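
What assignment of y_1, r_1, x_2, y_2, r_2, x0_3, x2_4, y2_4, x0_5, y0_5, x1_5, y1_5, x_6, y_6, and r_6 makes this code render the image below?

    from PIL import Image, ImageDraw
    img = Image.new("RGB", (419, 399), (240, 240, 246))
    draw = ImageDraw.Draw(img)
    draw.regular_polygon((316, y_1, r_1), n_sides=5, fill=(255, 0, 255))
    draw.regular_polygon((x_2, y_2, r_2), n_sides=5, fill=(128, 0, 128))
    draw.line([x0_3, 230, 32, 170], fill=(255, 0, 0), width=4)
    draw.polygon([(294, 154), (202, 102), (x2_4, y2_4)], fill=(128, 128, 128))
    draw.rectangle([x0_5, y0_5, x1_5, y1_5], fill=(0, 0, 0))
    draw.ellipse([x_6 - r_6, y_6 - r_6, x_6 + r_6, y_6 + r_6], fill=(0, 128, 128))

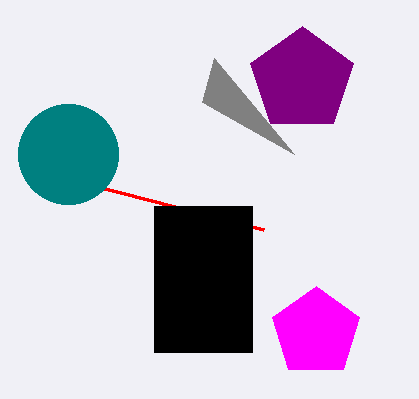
y_1 = 332; r_1 = 46; x_2 = 302; y_2 = 80; r_2 = 54; x0_3 = 264; x2_4 = 214; y2_4 = 58; x0_5 = 154; y0_5 = 206; x1_5 = 252; y1_5 = 352; x_6 = 68; y_6 = 154; r_6 = 50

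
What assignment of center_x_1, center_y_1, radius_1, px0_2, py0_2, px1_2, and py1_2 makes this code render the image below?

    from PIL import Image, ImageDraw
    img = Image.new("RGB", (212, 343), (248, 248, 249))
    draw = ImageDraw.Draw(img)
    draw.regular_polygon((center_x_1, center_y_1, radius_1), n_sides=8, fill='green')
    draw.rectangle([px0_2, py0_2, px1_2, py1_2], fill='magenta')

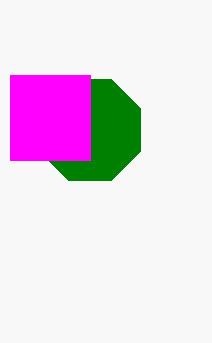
center_x_1 = 90; center_y_1 = 130; radius_1 = 55; px0_2 = 10; py0_2 = 75; px1_2 = 90; py1_2 = 160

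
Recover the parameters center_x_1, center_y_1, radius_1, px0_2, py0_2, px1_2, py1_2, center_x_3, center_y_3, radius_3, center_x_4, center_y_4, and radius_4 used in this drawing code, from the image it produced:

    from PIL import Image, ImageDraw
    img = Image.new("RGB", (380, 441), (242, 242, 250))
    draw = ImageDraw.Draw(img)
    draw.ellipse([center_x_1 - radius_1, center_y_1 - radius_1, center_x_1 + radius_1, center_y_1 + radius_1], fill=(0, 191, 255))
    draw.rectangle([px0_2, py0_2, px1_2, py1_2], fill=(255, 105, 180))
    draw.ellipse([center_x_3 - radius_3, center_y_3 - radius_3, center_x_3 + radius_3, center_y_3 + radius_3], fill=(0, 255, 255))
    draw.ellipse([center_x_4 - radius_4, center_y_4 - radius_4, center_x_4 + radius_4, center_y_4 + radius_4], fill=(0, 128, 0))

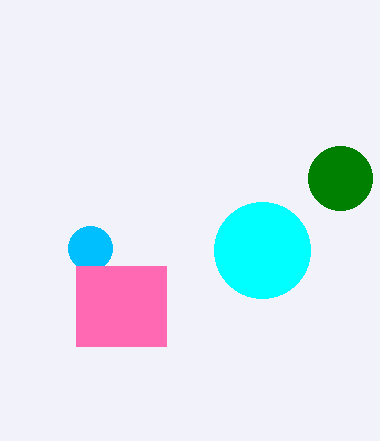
center_x_1 = 90; center_y_1 = 248; radius_1 = 22; px0_2 = 76; py0_2 = 266; px1_2 = 166; py1_2 = 346; center_x_3 = 262; center_y_3 = 250; radius_3 = 48; center_x_4 = 340; center_y_4 = 178; radius_4 = 32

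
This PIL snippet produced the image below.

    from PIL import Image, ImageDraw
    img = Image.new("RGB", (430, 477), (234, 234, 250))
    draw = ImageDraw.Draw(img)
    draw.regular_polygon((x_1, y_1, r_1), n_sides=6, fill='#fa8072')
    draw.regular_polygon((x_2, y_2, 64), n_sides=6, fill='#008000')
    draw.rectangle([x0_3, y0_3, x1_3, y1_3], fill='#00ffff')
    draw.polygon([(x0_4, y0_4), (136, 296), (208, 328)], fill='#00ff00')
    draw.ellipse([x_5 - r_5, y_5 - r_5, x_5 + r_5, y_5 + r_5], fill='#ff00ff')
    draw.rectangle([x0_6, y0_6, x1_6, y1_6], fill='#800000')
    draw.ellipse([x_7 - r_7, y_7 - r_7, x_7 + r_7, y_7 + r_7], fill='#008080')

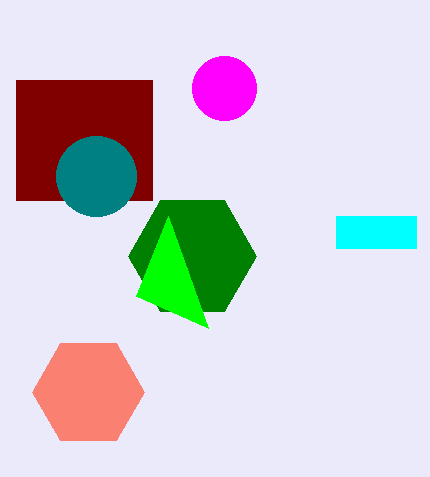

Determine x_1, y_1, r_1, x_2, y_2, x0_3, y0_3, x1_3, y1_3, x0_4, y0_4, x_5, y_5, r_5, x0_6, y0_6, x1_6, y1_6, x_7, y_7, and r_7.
x_1 = 88, y_1 = 392, r_1 = 56, x_2 = 192, y_2 = 256, x0_3 = 336, y0_3 = 216, x1_3 = 416, y1_3 = 248, x0_4 = 168, y0_4 = 216, x_5 = 224, y_5 = 88, r_5 = 32, x0_6 = 16, y0_6 = 80, x1_6 = 152, y1_6 = 200, x_7 = 96, y_7 = 176, r_7 = 40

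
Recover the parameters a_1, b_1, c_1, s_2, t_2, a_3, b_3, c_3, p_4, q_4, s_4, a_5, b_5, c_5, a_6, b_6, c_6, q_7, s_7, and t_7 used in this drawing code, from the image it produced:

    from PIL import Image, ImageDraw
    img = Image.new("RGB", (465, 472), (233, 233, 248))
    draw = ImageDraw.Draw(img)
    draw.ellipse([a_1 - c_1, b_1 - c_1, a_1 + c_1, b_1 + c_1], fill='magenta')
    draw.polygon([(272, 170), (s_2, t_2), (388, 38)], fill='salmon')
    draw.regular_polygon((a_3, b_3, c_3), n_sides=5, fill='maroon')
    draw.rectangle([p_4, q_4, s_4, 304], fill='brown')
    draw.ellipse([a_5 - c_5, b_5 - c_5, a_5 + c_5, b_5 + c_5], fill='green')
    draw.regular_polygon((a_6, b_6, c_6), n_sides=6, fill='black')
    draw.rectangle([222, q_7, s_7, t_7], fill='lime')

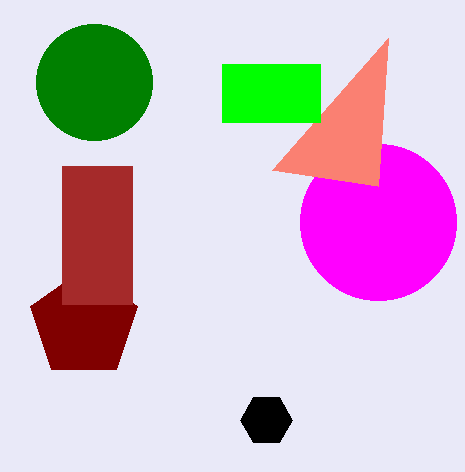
a_1 = 378
b_1 = 222
c_1 = 78
s_2 = 378
t_2 = 186
a_3 = 84
b_3 = 324
c_3 = 56
p_4 = 62
q_4 = 166
s_4 = 132
a_5 = 94
b_5 = 82
c_5 = 58
a_6 = 266
b_6 = 420
c_6 = 26
q_7 = 64
s_7 = 320
t_7 = 122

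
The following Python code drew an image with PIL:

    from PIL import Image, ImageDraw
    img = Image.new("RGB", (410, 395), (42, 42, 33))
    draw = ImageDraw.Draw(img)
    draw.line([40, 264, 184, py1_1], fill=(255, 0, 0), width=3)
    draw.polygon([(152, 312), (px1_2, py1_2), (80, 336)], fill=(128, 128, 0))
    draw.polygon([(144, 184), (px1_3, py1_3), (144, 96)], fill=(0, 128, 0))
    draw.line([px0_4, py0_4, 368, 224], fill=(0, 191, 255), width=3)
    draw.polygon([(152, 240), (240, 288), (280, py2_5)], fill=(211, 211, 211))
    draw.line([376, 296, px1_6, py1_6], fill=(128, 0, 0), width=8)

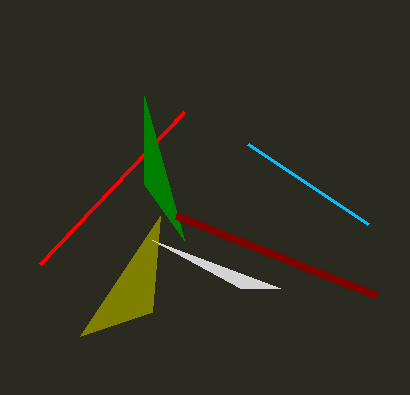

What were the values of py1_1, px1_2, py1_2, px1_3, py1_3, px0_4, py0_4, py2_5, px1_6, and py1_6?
py1_1 = 112, px1_2 = 160, py1_2 = 216, px1_3 = 184, py1_3 = 240, px0_4 = 248, py0_4 = 144, py2_5 = 288, px1_6 = 176, py1_6 = 216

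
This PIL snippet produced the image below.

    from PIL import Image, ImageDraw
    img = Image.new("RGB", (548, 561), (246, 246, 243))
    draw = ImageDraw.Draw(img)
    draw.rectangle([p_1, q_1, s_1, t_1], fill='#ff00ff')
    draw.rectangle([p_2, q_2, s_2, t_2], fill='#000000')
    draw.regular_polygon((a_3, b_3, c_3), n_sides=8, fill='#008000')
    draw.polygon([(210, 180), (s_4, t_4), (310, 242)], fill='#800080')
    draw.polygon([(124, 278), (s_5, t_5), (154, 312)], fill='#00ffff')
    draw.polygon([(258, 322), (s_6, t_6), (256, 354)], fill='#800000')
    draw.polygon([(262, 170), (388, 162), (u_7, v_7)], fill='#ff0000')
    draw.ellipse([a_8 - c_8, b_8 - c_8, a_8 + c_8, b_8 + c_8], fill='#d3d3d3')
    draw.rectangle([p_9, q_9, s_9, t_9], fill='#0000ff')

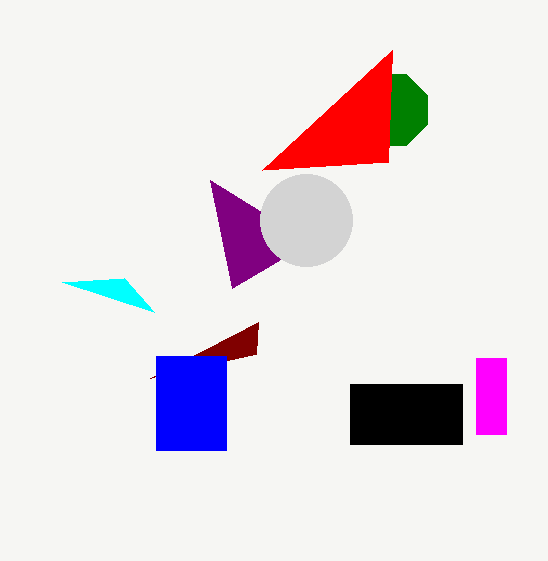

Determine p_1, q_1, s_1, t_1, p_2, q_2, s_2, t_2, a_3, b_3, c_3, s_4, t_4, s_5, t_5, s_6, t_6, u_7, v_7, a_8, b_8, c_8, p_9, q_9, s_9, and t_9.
p_1 = 476, q_1 = 358, s_1 = 506, t_1 = 434, p_2 = 350, q_2 = 384, s_2 = 462, t_2 = 444, a_3 = 392, b_3 = 110, c_3 = 38, s_4 = 232, t_4 = 288, s_5 = 62, t_5 = 282, s_6 = 150, t_6 = 378, u_7 = 392, v_7 = 50, a_8 = 306, b_8 = 220, c_8 = 46, p_9 = 156, q_9 = 356, s_9 = 226, t_9 = 450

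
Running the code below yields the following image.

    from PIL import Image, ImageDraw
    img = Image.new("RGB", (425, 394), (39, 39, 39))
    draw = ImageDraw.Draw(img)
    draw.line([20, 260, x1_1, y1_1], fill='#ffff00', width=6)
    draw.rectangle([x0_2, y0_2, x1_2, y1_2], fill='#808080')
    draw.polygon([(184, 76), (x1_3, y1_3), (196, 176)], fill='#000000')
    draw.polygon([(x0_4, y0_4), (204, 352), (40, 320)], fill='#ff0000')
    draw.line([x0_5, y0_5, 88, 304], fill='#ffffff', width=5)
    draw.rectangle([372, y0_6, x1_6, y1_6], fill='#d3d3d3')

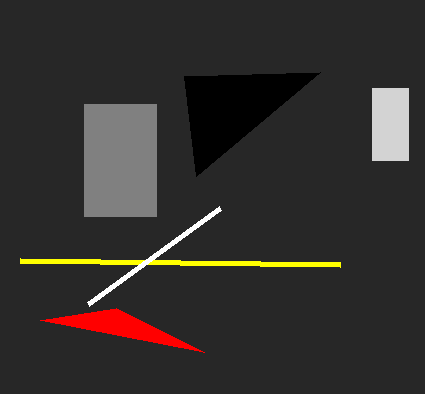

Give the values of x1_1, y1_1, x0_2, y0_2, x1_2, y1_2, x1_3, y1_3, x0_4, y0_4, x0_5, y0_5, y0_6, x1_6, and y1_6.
x1_1 = 340, y1_1 = 264, x0_2 = 84, y0_2 = 104, x1_2 = 156, y1_2 = 216, x1_3 = 320, y1_3 = 72, x0_4 = 116, y0_4 = 308, x0_5 = 220, y0_5 = 208, y0_6 = 88, x1_6 = 408, y1_6 = 160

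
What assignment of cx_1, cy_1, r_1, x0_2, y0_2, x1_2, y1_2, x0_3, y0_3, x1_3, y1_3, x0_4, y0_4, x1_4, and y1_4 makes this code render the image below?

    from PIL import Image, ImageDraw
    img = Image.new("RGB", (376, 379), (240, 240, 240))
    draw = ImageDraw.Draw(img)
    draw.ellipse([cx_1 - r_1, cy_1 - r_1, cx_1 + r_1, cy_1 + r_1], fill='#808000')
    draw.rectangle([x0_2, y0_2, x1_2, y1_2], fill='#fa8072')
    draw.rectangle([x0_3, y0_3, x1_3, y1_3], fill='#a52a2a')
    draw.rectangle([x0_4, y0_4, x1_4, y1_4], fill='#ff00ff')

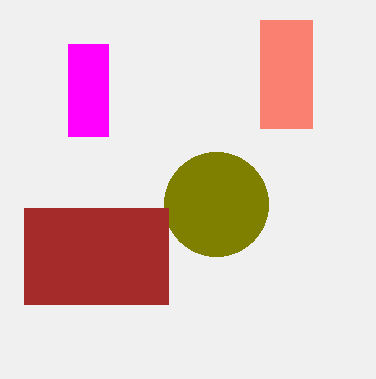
cx_1 = 216; cy_1 = 204; r_1 = 52; x0_2 = 260; y0_2 = 20; x1_2 = 312; y1_2 = 128; x0_3 = 24; y0_3 = 208; x1_3 = 168; y1_3 = 304; x0_4 = 68; y0_4 = 44; x1_4 = 108; y1_4 = 136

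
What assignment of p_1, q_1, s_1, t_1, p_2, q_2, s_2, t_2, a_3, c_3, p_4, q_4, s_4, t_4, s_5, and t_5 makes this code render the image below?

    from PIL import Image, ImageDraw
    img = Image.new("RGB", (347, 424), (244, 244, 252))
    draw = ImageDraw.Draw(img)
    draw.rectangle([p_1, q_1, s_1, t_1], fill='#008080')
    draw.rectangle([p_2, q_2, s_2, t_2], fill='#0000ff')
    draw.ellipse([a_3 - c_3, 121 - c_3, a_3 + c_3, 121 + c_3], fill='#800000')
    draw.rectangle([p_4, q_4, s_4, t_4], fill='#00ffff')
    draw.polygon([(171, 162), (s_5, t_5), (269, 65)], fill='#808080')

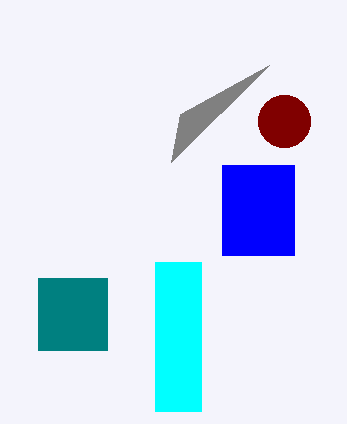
p_1 = 38
q_1 = 278
s_1 = 107
t_1 = 350
p_2 = 222
q_2 = 165
s_2 = 294
t_2 = 255
a_3 = 284
c_3 = 26
p_4 = 155
q_4 = 262
s_4 = 201
t_4 = 411
s_5 = 180
t_5 = 114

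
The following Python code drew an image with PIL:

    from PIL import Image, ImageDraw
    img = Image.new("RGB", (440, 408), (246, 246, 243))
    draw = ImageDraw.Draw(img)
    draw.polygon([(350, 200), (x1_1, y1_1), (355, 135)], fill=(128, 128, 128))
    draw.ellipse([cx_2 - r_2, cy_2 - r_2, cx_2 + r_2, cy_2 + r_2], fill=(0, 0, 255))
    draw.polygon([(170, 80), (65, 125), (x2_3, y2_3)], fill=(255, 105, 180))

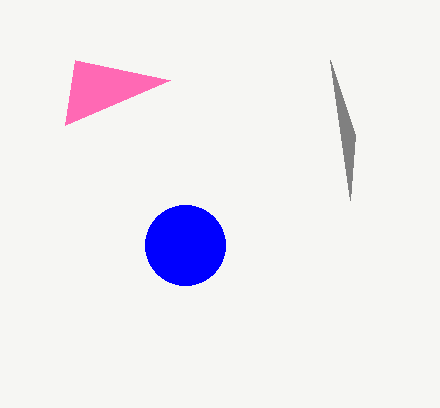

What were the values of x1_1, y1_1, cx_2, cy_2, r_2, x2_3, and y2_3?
x1_1 = 330
y1_1 = 60
cx_2 = 185
cy_2 = 245
r_2 = 40
x2_3 = 75
y2_3 = 60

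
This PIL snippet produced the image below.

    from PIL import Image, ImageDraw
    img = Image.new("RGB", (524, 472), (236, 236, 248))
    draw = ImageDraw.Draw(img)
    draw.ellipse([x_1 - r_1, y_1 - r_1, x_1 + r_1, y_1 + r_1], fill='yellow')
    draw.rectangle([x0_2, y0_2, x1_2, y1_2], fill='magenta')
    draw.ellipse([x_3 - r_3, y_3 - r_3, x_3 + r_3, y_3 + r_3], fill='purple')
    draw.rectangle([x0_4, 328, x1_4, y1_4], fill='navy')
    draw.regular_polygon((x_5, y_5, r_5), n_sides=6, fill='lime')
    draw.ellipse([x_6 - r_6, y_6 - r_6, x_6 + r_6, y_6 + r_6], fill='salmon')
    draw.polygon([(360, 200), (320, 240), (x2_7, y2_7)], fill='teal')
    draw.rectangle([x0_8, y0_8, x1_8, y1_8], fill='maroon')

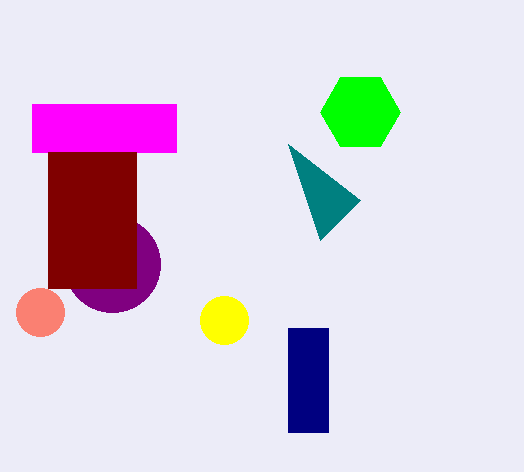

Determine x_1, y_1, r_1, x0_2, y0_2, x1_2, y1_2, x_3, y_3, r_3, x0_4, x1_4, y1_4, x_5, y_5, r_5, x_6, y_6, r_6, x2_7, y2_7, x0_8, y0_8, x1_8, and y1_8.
x_1 = 224; y_1 = 320; r_1 = 24; x0_2 = 32; y0_2 = 104; x1_2 = 176; y1_2 = 152; x_3 = 112; y_3 = 264; r_3 = 48; x0_4 = 288; x1_4 = 328; y1_4 = 432; x_5 = 360; y_5 = 112; r_5 = 40; x_6 = 40; y_6 = 312; r_6 = 24; x2_7 = 288; y2_7 = 144; x0_8 = 48; y0_8 = 152; x1_8 = 136; y1_8 = 288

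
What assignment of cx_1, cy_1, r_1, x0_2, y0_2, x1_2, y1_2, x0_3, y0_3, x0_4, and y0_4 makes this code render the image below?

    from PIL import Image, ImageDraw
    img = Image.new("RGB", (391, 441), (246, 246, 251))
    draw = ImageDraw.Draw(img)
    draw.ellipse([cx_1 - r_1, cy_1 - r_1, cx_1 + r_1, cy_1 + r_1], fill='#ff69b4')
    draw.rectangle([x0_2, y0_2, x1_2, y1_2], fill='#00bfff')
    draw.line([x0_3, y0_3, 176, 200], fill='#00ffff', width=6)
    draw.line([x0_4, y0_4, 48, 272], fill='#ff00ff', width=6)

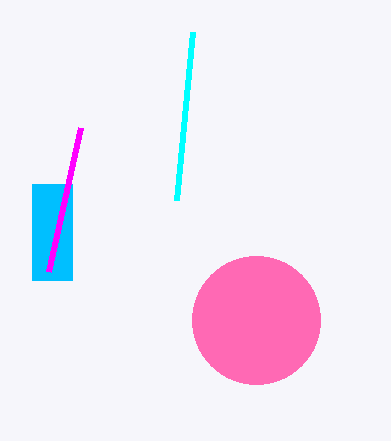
cx_1 = 256
cy_1 = 320
r_1 = 64
x0_2 = 32
y0_2 = 184
x1_2 = 72
y1_2 = 280
x0_3 = 192
y0_3 = 32
x0_4 = 80
y0_4 = 128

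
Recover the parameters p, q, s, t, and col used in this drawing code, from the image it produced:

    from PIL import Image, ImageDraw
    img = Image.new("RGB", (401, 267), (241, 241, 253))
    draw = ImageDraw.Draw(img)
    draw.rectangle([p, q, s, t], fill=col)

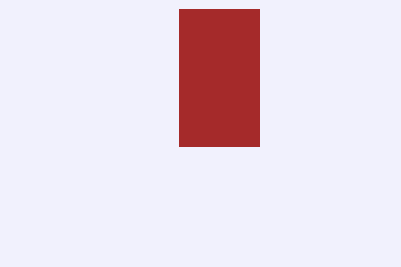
p = 179; q = 9; s = 259; t = 146; col = 'brown'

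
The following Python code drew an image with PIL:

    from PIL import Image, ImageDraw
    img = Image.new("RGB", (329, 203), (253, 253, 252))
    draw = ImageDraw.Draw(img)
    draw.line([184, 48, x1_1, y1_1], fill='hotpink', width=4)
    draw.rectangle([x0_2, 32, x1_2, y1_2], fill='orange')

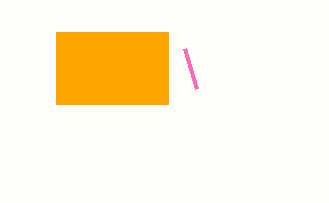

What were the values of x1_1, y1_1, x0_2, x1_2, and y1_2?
x1_1 = 196; y1_1 = 88; x0_2 = 56; x1_2 = 168; y1_2 = 104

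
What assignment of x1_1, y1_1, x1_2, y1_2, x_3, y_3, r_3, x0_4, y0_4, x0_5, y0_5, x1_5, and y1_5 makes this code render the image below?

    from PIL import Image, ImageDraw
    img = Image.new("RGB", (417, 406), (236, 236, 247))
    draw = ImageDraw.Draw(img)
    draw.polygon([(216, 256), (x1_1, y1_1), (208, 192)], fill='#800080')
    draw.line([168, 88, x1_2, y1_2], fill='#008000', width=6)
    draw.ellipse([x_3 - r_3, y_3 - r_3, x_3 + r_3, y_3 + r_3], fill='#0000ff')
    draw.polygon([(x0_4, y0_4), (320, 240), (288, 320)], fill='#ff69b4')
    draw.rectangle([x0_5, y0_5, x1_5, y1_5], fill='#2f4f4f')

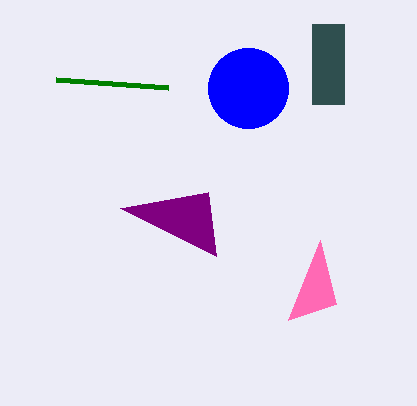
x1_1 = 120
y1_1 = 208
x1_2 = 56
y1_2 = 80
x_3 = 248
y_3 = 88
r_3 = 40
x0_4 = 336
y0_4 = 304
x0_5 = 312
y0_5 = 24
x1_5 = 344
y1_5 = 104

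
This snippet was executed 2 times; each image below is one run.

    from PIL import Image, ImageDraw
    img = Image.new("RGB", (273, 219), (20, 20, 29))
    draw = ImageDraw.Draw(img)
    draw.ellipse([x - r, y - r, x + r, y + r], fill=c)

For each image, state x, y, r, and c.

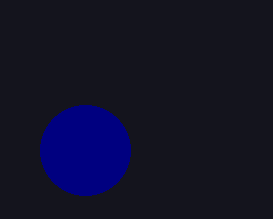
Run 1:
x = 85, y = 150, r = 45, c = 'navy'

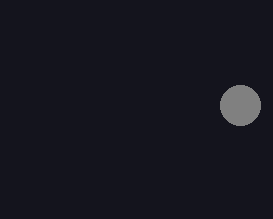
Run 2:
x = 240, y = 105, r = 20, c = 'gray'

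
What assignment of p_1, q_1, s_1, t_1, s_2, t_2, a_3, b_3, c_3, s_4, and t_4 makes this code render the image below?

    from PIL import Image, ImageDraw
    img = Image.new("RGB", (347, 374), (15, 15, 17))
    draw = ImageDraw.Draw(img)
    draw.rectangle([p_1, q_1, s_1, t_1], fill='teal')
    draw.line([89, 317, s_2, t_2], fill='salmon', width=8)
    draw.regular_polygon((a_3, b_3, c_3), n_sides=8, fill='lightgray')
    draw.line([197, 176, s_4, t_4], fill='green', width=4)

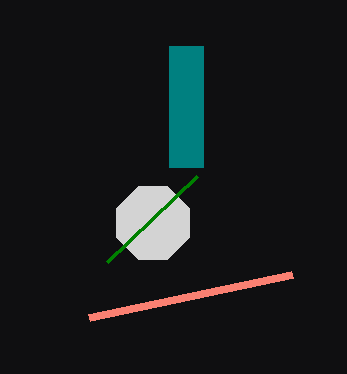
p_1 = 169, q_1 = 46, s_1 = 203, t_1 = 167, s_2 = 292, t_2 = 274, a_3 = 153, b_3 = 223, c_3 = 39, s_4 = 107, t_4 = 262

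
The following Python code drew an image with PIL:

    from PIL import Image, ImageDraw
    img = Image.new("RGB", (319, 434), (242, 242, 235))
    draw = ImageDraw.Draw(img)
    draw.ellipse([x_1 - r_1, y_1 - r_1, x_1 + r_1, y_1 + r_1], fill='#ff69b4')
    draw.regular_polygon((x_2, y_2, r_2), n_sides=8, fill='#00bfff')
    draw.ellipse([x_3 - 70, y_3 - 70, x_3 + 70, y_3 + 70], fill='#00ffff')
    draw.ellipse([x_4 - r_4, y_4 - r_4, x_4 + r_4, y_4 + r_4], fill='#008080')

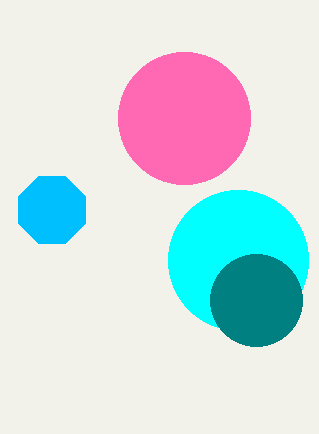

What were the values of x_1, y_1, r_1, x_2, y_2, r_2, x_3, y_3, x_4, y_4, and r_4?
x_1 = 184; y_1 = 118; r_1 = 66; x_2 = 52; y_2 = 210; r_2 = 36; x_3 = 238; y_3 = 260; x_4 = 256; y_4 = 300; r_4 = 46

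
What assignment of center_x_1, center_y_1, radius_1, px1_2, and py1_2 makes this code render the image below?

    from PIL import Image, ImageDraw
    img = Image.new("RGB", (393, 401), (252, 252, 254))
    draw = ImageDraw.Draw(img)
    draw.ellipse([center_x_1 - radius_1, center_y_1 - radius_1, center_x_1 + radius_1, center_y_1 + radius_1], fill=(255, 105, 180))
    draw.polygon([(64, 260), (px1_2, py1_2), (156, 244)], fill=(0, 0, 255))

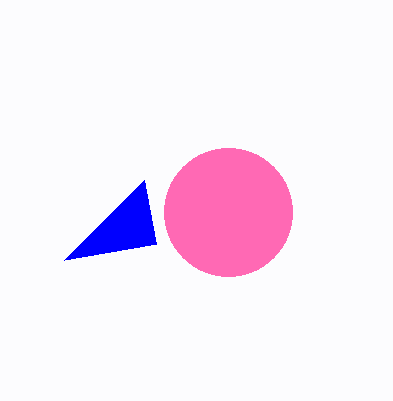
center_x_1 = 228, center_y_1 = 212, radius_1 = 64, px1_2 = 144, py1_2 = 180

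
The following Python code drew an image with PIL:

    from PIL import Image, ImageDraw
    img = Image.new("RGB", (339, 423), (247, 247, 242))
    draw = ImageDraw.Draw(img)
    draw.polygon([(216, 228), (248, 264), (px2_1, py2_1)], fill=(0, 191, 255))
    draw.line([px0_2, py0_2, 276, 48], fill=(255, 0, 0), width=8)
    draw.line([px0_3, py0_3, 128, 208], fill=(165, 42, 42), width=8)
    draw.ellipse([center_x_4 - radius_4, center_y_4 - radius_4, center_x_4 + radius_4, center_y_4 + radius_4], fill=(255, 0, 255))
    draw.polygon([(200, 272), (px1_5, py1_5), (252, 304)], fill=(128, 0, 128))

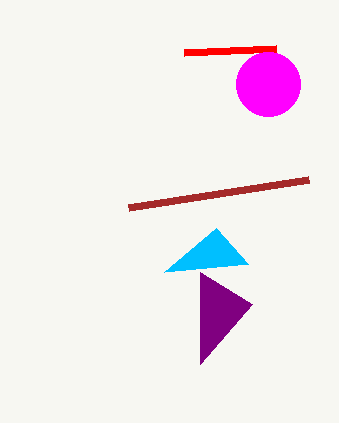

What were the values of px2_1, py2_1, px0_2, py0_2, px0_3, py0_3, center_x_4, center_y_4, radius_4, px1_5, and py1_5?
px2_1 = 164, py2_1 = 272, px0_2 = 184, py0_2 = 52, px0_3 = 308, py0_3 = 180, center_x_4 = 268, center_y_4 = 84, radius_4 = 32, px1_5 = 200, py1_5 = 364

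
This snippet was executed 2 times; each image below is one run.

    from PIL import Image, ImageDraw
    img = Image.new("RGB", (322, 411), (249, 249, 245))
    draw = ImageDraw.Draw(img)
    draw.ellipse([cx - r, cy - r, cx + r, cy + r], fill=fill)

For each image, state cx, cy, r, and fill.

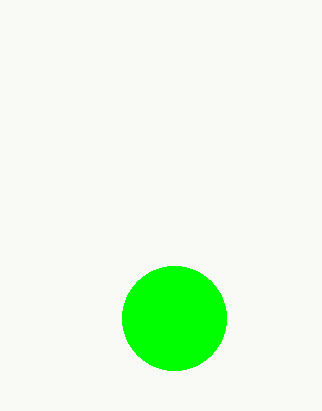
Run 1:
cx = 174
cy = 318
r = 52
fill = 'lime'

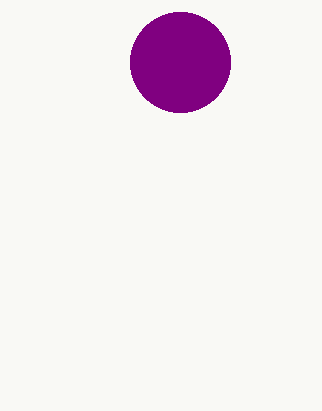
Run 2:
cx = 180, cy = 62, r = 50, fill = 'purple'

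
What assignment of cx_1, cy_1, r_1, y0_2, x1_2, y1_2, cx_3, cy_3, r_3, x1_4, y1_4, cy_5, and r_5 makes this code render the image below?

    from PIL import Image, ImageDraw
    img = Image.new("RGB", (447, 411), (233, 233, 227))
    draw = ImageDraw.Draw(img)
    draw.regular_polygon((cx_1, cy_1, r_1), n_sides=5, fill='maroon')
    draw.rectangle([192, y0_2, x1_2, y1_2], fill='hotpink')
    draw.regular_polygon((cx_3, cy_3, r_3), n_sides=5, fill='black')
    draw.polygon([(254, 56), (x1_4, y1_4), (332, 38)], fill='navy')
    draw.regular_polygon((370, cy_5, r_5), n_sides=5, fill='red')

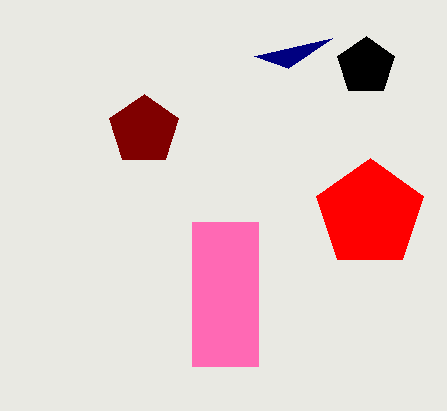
cx_1 = 144
cy_1 = 130
r_1 = 36
y0_2 = 222
x1_2 = 258
y1_2 = 366
cx_3 = 366
cy_3 = 66
r_3 = 30
x1_4 = 288
y1_4 = 68
cy_5 = 214
r_5 = 56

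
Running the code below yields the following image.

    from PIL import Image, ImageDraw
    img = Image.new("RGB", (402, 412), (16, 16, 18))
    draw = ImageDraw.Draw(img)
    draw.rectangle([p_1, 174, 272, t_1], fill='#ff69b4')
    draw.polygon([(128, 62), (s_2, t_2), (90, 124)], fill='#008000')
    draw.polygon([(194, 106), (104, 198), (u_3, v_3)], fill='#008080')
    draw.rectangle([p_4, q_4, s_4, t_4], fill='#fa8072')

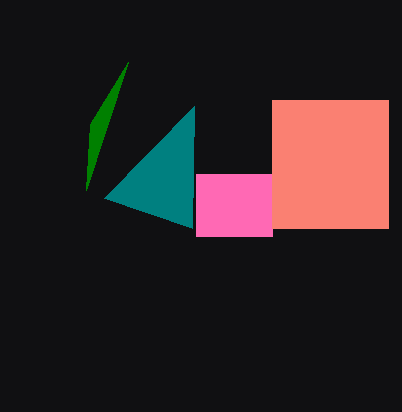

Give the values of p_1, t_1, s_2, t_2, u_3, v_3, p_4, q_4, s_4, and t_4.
p_1 = 196, t_1 = 236, s_2 = 86, t_2 = 190, u_3 = 192, v_3 = 228, p_4 = 272, q_4 = 100, s_4 = 388, t_4 = 228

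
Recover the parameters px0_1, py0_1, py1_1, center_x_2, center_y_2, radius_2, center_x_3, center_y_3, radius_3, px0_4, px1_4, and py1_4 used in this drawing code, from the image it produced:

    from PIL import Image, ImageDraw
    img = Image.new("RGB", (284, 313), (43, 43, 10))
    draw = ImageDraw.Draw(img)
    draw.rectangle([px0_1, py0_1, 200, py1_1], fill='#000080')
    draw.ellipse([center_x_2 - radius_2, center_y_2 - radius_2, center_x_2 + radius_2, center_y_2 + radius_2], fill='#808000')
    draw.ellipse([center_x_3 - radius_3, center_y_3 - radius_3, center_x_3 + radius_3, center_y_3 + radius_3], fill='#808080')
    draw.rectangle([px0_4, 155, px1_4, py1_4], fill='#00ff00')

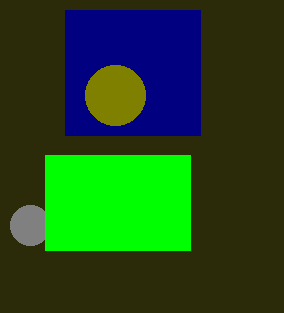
px0_1 = 65; py0_1 = 10; py1_1 = 135; center_x_2 = 115; center_y_2 = 95; radius_2 = 30; center_x_3 = 30; center_y_3 = 225; radius_3 = 20; px0_4 = 45; px1_4 = 190; py1_4 = 250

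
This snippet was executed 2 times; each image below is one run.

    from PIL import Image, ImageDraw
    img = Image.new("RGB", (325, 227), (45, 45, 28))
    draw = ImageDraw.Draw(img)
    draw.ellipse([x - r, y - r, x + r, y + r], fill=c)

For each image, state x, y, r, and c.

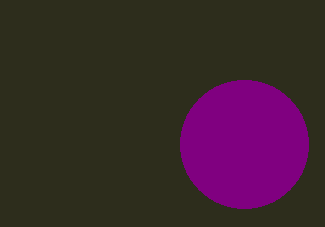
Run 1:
x = 244; y = 144; r = 64; c = 'purple'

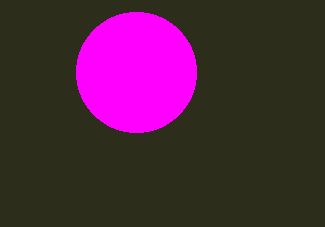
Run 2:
x = 136
y = 72
r = 60
c = 'magenta'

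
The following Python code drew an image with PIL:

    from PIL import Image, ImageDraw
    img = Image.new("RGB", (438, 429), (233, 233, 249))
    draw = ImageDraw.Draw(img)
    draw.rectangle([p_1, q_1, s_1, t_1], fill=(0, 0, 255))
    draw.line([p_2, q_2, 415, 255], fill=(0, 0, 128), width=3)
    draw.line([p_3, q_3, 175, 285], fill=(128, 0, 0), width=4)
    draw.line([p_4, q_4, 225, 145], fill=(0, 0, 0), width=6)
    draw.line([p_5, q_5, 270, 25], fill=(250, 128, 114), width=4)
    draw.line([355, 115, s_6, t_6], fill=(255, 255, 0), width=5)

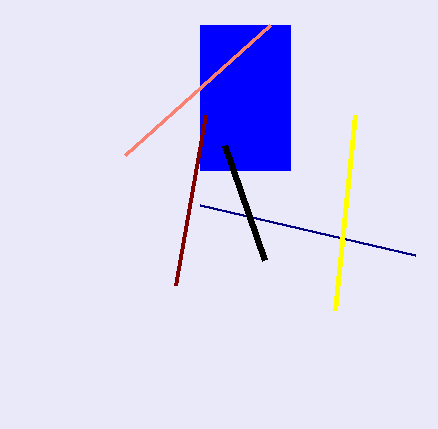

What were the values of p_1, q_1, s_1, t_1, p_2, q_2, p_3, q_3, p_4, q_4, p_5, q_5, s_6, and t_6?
p_1 = 200
q_1 = 25
s_1 = 290
t_1 = 170
p_2 = 200
q_2 = 205
p_3 = 205
q_3 = 115
p_4 = 265
q_4 = 260
p_5 = 125
q_5 = 155
s_6 = 335
t_6 = 310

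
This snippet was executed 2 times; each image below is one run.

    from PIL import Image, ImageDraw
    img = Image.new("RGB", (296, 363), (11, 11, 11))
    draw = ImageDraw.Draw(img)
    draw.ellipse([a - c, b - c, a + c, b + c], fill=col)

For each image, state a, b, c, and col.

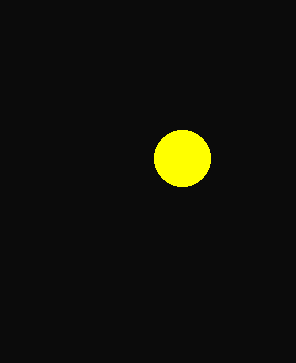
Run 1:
a = 182, b = 158, c = 28, col = 'yellow'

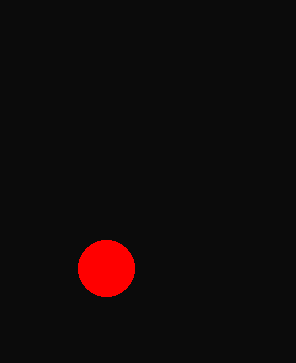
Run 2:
a = 106
b = 268
c = 28
col = 'red'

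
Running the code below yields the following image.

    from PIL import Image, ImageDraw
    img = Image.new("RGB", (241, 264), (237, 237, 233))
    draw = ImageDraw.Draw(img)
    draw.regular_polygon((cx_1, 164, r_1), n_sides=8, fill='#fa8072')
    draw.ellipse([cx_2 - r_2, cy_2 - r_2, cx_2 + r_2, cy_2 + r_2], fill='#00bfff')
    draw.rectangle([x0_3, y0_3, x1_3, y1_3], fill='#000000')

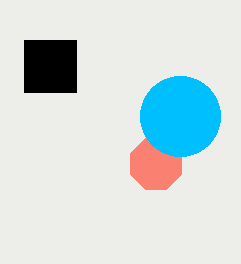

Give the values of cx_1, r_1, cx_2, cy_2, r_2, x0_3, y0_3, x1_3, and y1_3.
cx_1 = 156
r_1 = 28
cx_2 = 180
cy_2 = 116
r_2 = 40
x0_3 = 24
y0_3 = 40
x1_3 = 76
y1_3 = 92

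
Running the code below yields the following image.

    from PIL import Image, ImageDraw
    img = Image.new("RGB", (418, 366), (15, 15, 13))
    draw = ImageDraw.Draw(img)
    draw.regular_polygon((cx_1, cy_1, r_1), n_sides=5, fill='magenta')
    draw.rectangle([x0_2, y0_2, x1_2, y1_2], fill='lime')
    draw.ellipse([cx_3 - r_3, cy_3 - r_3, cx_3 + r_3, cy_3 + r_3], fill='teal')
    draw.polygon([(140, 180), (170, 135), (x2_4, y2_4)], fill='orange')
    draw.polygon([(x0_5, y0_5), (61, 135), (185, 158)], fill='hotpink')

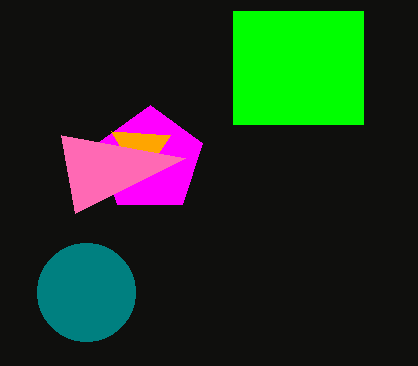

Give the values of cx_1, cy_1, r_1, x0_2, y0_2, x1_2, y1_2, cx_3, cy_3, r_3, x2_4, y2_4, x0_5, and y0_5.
cx_1 = 150; cy_1 = 160; r_1 = 55; x0_2 = 233; y0_2 = 11; x1_2 = 363; y1_2 = 124; cx_3 = 86; cy_3 = 292; r_3 = 49; x2_4 = 111; y2_4 = 131; x0_5 = 75; y0_5 = 213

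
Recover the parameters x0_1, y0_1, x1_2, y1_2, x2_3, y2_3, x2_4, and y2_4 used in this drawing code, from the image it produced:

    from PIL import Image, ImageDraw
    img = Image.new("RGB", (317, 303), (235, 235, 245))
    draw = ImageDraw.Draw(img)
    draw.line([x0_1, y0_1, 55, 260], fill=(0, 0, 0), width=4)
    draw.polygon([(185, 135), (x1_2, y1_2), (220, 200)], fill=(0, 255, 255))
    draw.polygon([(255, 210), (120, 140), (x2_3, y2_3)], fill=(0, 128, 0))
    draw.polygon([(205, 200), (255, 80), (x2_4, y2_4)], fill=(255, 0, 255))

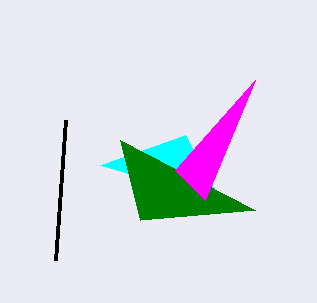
x0_1 = 65; y0_1 = 120; x1_2 = 100; y1_2 = 165; x2_3 = 140; y2_3 = 220; x2_4 = 175; y2_4 = 170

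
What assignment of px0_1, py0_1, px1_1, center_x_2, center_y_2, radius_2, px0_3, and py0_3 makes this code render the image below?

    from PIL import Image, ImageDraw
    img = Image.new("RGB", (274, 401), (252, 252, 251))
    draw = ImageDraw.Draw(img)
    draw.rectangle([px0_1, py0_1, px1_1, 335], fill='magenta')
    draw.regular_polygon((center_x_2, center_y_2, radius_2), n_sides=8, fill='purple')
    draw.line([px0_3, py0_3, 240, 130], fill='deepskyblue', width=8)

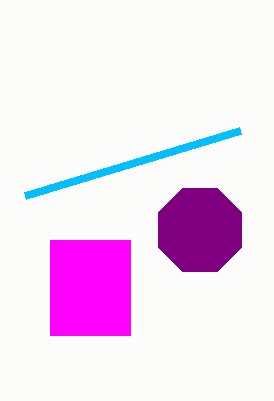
px0_1 = 50, py0_1 = 240, px1_1 = 130, center_x_2 = 200, center_y_2 = 230, radius_2 = 45, px0_3 = 25, py0_3 = 195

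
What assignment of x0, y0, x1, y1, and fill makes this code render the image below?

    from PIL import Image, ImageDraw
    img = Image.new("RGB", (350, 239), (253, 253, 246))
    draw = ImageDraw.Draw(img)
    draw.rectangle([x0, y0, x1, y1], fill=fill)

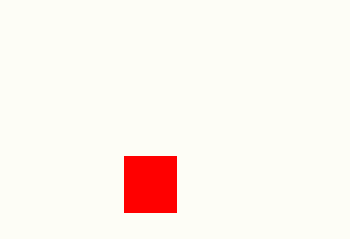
x0 = 124
y0 = 156
x1 = 176
y1 = 212
fill = 'red'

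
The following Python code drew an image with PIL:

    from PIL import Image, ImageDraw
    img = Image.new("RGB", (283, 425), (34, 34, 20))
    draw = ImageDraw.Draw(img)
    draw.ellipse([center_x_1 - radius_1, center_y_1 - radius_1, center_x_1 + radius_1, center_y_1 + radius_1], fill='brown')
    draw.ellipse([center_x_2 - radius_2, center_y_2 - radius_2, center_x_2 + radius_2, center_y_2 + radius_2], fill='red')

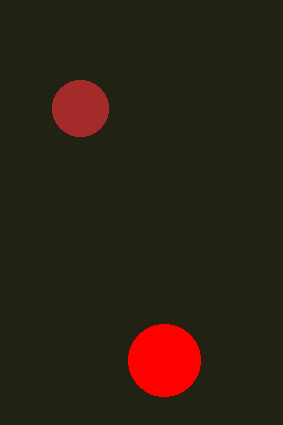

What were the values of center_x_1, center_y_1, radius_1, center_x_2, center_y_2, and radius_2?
center_x_1 = 80; center_y_1 = 108; radius_1 = 28; center_x_2 = 164; center_y_2 = 360; radius_2 = 36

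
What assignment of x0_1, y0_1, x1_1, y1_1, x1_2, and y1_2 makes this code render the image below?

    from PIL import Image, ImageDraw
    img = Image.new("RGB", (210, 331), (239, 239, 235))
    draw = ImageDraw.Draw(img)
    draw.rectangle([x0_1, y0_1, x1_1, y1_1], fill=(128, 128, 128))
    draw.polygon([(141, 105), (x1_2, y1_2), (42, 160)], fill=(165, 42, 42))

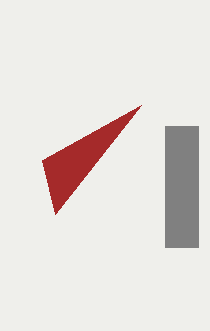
x0_1 = 165, y0_1 = 126, x1_1 = 198, y1_1 = 247, x1_2 = 55, y1_2 = 214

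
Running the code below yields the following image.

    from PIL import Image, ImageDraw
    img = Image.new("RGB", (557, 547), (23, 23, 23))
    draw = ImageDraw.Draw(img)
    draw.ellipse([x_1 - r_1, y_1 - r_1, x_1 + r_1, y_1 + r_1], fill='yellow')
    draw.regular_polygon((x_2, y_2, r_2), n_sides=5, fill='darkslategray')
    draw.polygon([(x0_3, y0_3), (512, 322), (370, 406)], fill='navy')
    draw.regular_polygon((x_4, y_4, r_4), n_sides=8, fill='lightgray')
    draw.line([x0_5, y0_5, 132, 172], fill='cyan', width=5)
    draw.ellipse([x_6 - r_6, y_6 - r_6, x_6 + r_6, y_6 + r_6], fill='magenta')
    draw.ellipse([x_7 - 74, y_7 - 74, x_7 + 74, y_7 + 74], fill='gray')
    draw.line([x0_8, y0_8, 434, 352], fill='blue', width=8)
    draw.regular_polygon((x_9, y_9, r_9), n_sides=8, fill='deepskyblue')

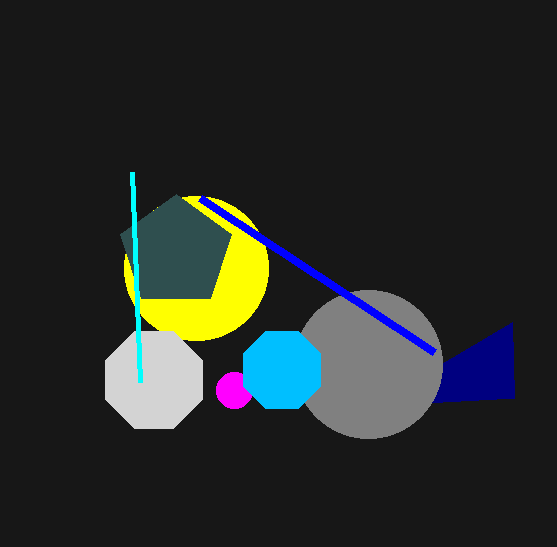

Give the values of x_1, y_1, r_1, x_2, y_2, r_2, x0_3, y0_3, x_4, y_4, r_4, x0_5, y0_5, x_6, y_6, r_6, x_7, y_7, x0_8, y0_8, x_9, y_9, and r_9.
x_1 = 196; y_1 = 268; r_1 = 72; x_2 = 176; y_2 = 252; r_2 = 58; x0_3 = 514; y0_3 = 398; x_4 = 154; y_4 = 380; r_4 = 52; x0_5 = 140; y0_5 = 382; x_6 = 234; y_6 = 390; r_6 = 18; x_7 = 368; y_7 = 364; x0_8 = 200; y0_8 = 198; x_9 = 282; y_9 = 370; r_9 = 42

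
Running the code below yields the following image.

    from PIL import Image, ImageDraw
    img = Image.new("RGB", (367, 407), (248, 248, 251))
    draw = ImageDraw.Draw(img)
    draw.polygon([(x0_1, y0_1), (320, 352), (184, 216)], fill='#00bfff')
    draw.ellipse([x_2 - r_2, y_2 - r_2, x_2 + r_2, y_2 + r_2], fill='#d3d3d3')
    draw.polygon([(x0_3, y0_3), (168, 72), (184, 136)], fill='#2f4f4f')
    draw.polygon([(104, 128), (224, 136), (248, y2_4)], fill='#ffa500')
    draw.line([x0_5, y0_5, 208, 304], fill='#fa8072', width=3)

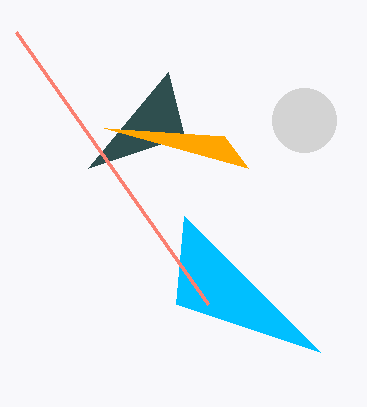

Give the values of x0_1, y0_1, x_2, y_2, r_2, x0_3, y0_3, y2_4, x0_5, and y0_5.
x0_1 = 176, y0_1 = 304, x_2 = 304, y_2 = 120, r_2 = 32, x0_3 = 88, y0_3 = 168, y2_4 = 168, x0_5 = 16, y0_5 = 32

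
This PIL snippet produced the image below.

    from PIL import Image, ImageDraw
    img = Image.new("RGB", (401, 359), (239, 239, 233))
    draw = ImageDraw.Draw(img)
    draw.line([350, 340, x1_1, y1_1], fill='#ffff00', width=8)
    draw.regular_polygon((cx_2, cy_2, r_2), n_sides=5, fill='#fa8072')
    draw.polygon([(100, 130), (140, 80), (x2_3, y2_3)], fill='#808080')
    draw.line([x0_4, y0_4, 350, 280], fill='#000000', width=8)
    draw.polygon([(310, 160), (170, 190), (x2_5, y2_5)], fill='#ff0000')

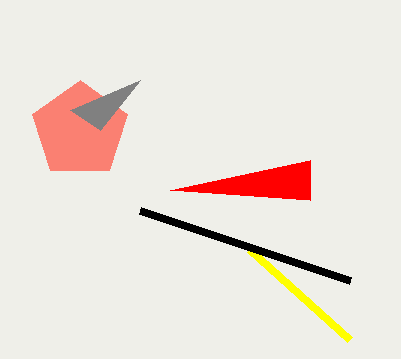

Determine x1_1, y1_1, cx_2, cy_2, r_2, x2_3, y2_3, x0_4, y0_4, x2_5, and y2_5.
x1_1 = 250, y1_1 = 250, cx_2 = 80, cy_2 = 130, r_2 = 50, x2_3 = 70, y2_3 = 110, x0_4 = 140, y0_4 = 210, x2_5 = 310, y2_5 = 200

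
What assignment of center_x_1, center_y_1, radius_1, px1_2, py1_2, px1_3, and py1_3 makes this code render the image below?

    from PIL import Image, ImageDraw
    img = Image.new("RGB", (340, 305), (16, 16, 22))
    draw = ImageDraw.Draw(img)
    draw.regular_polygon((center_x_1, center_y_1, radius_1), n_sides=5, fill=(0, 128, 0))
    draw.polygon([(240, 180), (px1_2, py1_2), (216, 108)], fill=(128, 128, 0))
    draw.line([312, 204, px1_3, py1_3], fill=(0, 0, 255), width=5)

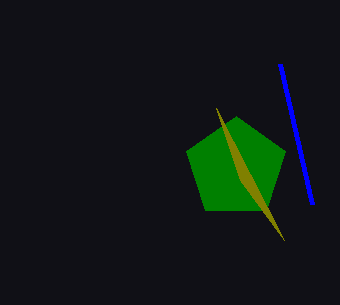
center_x_1 = 236
center_y_1 = 168
radius_1 = 52
px1_2 = 284
py1_2 = 240
px1_3 = 280
py1_3 = 64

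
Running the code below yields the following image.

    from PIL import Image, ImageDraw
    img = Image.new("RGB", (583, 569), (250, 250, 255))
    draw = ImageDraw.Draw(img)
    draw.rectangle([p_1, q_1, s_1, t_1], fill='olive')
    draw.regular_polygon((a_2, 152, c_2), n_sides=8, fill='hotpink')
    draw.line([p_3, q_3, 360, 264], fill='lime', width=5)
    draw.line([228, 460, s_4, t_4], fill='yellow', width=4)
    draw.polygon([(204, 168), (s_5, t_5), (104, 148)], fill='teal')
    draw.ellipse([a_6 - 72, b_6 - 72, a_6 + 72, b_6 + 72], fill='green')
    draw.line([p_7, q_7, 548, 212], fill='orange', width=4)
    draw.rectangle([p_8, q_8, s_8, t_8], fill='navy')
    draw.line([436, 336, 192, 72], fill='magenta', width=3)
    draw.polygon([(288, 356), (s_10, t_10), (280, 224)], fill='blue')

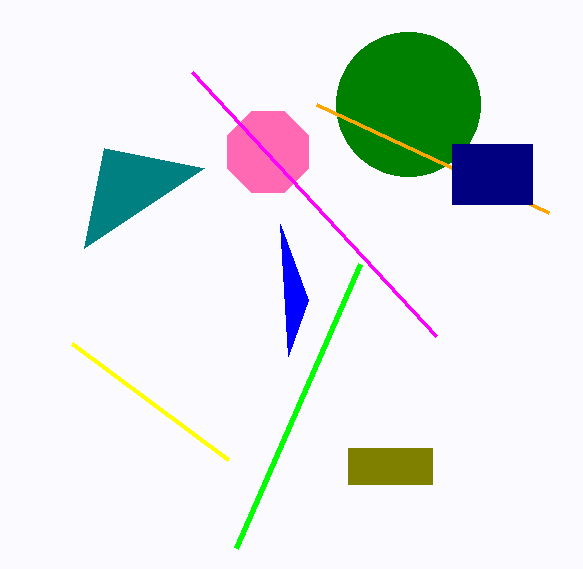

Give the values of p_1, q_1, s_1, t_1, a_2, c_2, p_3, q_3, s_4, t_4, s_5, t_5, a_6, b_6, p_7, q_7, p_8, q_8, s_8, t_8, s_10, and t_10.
p_1 = 348; q_1 = 448; s_1 = 432; t_1 = 484; a_2 = 268; c_2 = 44; p_3 = 236; q_3 = 548; s_4 = 72; t_4 = 344; s_5 = 84; t_5 = 248; a_6 = 408; b_6 = 104; p_7 = 316; q_7 = 104; p_8 = 452; q_8 = 144; s_8 = 532; t_8 = 204; s_10 = 308; t_10 = 300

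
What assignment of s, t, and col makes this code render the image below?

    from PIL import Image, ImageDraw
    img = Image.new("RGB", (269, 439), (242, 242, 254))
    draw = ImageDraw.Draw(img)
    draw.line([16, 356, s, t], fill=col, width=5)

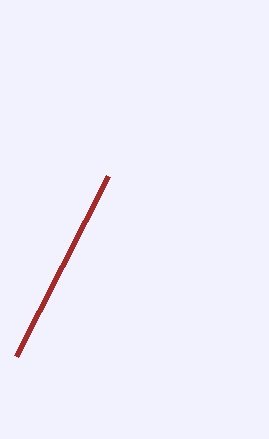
s = 108
t = 176
col = 'brown'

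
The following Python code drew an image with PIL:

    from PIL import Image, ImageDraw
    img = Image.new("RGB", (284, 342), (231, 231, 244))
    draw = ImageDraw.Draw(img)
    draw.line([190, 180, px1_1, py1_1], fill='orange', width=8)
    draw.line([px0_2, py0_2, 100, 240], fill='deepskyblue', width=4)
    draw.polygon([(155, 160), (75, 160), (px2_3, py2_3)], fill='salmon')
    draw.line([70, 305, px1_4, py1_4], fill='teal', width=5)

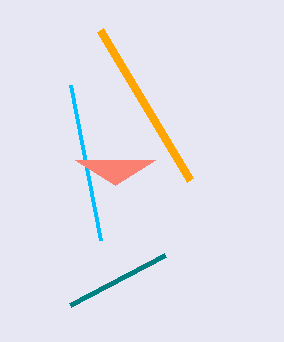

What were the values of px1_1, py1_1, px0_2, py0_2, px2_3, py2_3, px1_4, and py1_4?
px1_1 = 100
py1_1 = 30
px0_2 = 70
py0_2 = 85
px2_3 = 115
py2_3 = 185
px1_4 = 165
py1_4 = 255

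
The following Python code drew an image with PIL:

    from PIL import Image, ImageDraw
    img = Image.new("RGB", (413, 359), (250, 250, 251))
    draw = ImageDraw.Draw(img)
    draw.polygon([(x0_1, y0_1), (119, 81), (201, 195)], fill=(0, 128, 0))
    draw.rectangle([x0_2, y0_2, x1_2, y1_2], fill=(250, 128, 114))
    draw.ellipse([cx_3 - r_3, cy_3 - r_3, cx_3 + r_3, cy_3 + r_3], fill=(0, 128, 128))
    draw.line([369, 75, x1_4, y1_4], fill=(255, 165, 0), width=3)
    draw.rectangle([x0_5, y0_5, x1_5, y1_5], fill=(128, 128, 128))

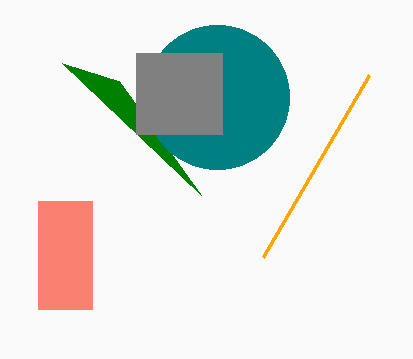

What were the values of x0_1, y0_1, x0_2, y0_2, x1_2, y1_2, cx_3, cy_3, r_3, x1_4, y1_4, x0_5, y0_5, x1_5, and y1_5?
x0_1 = 62
y0_1 = 63
x0_2 = 38
y0_2 = 201
x1_2 = 92
y1_2 = 309
cx_3 = 217
cy_3 = 97
r_3 = 72
x1_4 = 263
y1_4 = 257
x0_5 = 136
y0_5 = 53
x1_5 = 222
y1_5 = 134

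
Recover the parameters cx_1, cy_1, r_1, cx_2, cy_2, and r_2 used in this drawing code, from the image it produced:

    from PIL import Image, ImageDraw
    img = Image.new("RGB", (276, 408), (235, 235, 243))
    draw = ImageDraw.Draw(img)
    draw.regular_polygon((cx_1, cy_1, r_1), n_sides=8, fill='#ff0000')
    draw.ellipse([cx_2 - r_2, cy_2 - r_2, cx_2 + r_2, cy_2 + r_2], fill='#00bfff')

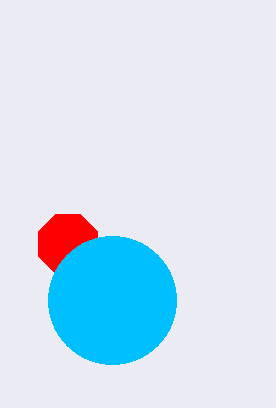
cx_1 = 68; cy_1 = 244; r_1 = 32; cx_2 = 112; cy_2 = 300; r_2 = 64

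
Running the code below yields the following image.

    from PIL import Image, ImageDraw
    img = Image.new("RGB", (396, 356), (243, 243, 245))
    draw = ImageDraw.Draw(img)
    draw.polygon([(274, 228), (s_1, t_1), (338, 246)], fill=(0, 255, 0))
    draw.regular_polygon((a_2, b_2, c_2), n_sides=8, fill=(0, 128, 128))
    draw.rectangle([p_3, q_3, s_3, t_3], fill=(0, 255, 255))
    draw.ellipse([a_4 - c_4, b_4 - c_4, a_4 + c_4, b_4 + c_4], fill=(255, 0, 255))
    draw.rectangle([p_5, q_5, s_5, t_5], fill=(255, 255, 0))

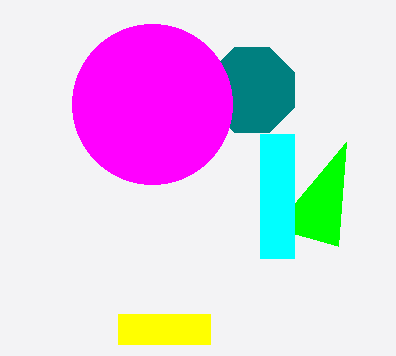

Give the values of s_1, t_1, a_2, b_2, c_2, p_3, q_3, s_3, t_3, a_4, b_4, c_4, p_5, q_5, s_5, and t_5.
s_1 = 346, t_1 = 142, a_2 = 252, b_2 = 90, c_2 = 46, p_3 = 260, q_3 = 134, s_3 = 294, t_3 = 258, a_4 = 152, b_4 = 104, c_4 = 80, p_5 = 118, q_5 = 314, s_5 = 210, t_5 = 344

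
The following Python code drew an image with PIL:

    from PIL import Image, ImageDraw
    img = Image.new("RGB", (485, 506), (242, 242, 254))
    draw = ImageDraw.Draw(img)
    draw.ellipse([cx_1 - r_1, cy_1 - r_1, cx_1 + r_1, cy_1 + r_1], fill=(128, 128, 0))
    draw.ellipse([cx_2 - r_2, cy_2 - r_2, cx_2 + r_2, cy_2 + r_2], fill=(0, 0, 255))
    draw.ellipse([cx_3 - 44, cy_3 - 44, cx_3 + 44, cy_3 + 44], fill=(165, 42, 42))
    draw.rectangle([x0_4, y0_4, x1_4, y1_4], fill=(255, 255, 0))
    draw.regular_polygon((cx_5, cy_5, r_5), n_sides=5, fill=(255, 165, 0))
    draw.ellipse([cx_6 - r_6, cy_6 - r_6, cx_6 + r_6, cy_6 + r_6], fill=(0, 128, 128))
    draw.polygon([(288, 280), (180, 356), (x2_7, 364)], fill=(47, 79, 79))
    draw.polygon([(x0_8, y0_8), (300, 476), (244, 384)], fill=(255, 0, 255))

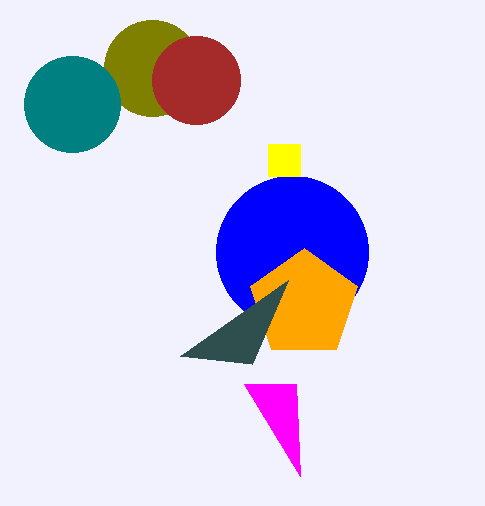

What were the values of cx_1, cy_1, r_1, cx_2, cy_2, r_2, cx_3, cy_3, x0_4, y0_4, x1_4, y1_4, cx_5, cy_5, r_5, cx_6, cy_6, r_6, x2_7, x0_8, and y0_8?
cx_1 = 152
cy_1 = 68
r_1 = 48
cx_2 = 292
cy_2 = 252
r_2 = 76
cx_3 = 196
cy_3 = 80
x0_4 = 268
y0_4 = 144
x1_4 = 300
y1_4 = 176
cx_5 = 304
cy_5 = 304
r_5 = 56
cx_6 = 72
cy_6 = 104
r_6 = 48
x2_7 = 252
x0_8 = 296
y0_8 = 384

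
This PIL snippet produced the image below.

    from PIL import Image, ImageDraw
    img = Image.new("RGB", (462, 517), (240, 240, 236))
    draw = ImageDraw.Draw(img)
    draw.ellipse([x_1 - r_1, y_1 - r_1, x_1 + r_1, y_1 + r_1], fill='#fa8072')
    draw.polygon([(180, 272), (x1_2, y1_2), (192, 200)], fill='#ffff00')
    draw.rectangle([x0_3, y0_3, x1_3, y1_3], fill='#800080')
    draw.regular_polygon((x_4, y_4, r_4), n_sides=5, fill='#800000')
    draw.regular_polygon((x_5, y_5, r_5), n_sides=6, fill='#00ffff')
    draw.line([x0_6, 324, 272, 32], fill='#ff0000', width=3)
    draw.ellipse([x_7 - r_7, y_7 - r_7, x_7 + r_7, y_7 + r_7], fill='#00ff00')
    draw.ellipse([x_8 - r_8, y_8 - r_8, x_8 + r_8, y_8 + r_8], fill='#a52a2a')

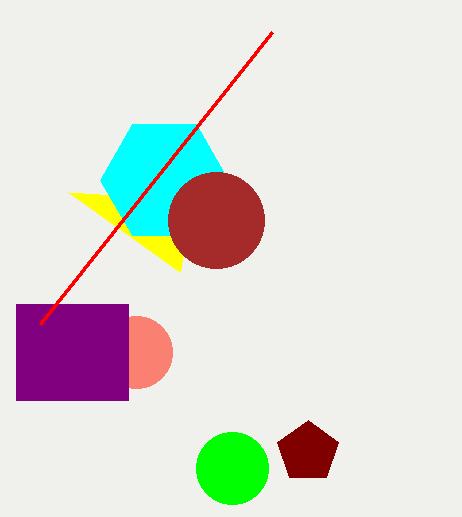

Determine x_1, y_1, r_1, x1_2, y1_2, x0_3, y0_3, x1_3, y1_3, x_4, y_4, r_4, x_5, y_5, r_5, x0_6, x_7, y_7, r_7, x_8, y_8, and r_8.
x_1 = 136
y_1 = 352
r_1 = 36
x1_2 = 68
y1_2 = 192
x0_3 = 16
y0_3 = 304
x1_3 = 128
y1_3 = 400
x_4 = 308
y_4 = 452
r_4 = 32
x_5 = 164
y_5 = 180
r_5 = 64
x0_6 = 40
x_7 = 232
y_7 = 468
r_7 = 36
x_8 = 216
y_8 = 220
r_8 = 48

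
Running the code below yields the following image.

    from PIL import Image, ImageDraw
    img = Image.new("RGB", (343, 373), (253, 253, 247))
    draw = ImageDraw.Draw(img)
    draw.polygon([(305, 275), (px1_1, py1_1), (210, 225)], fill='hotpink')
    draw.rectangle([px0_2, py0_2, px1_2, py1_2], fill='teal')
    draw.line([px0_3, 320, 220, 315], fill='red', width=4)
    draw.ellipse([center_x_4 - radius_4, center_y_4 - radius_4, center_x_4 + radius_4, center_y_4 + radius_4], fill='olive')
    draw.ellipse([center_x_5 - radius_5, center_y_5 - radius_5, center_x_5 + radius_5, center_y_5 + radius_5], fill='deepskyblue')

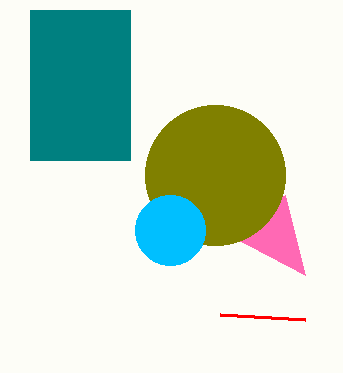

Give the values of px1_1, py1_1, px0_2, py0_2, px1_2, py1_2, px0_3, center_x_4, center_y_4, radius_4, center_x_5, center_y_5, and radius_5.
px1_1 = 285; py1_1 = 195; px0_2 = 30; py0_2 = 10; px1_2 = 130; py1_2 = 160; px0_3 = 305; center_x_4 = 215; center_y_4 = 175; radius_4 = 70; center_x_5 = 170; center_y_5 = 230; radius_5 = 35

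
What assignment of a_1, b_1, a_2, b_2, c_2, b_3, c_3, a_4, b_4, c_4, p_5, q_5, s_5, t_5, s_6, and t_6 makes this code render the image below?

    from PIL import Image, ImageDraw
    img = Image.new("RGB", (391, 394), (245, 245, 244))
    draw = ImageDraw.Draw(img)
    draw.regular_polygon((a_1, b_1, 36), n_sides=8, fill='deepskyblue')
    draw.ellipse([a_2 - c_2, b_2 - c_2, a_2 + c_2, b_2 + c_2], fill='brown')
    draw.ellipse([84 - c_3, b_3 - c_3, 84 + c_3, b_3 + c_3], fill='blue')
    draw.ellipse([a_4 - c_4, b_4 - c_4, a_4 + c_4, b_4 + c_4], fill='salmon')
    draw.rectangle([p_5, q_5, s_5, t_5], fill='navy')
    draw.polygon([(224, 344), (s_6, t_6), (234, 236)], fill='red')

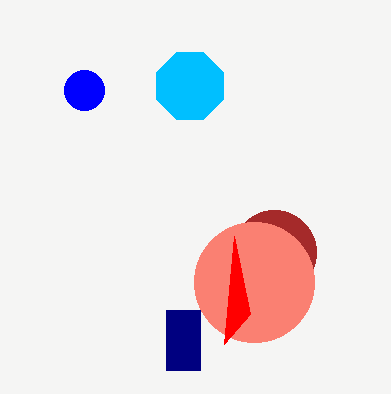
a_1 = 190
b_1 = 86
a_2 = 274
b_2 = 252
c_2 = 42
b_3 = 90
c_3 = 20
a_4 = 254
b_4 = 282
c_4 = 60
p_5 = 166
q_5 = 310
s_5 = 200
t_5 = 370
s_6 = 250
t_6 = 314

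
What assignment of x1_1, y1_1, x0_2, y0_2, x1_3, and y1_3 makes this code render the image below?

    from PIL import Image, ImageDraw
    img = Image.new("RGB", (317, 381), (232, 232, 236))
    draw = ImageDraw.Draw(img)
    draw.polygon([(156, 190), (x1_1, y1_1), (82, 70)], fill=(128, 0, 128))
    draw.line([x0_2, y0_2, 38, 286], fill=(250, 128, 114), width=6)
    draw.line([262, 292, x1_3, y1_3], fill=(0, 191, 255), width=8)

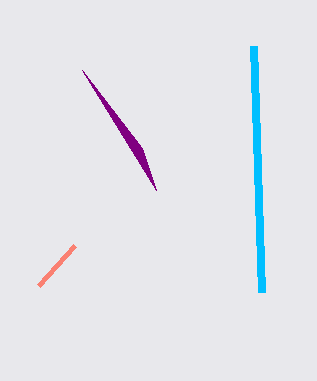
x1_1 = 142, y1_1 = 148, x0_2 = 74, y0_2 = 246, x1_3 = 254, y1_3 = 46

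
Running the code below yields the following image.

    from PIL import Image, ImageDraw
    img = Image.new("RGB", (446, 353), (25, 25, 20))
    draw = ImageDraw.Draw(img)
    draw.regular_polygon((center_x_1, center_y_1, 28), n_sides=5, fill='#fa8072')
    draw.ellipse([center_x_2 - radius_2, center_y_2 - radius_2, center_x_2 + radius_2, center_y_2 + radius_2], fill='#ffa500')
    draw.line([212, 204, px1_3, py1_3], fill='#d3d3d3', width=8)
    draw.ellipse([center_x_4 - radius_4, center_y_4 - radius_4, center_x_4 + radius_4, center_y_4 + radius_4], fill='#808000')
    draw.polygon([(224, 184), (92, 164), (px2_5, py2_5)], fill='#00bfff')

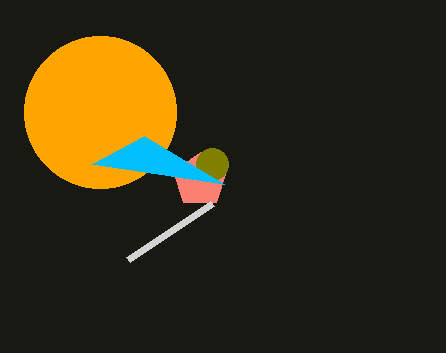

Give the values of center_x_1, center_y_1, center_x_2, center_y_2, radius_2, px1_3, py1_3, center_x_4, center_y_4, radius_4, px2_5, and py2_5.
center_x_1 = 200
center_y_1 = 180
center_x_2 = 100
center_y_2 = 112
radius_2 = 76
px1_3 = 128
py1_3 = 260
center_x_4 = 212
center_y_4 = 164
radius_4 = 16
px2_5 = 144
py2_5 = 136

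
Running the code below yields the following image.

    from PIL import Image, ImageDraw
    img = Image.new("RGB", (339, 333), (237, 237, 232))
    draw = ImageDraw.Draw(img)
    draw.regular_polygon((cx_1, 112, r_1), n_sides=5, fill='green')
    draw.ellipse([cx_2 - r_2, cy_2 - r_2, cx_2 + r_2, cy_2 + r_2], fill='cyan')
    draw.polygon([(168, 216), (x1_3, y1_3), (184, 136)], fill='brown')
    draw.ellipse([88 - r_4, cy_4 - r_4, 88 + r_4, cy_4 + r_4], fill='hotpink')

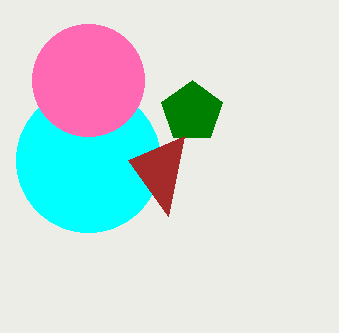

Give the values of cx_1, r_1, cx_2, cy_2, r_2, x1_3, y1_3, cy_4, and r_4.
cx_1 = 192; r_1 = 32; cx_2 = 88; cy_2 = 160; r_2 = 72; x1_3 = 128; y1_3 = 160; cy_4 = 80; r_4 = 56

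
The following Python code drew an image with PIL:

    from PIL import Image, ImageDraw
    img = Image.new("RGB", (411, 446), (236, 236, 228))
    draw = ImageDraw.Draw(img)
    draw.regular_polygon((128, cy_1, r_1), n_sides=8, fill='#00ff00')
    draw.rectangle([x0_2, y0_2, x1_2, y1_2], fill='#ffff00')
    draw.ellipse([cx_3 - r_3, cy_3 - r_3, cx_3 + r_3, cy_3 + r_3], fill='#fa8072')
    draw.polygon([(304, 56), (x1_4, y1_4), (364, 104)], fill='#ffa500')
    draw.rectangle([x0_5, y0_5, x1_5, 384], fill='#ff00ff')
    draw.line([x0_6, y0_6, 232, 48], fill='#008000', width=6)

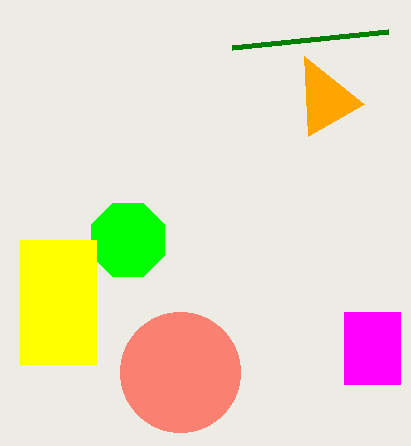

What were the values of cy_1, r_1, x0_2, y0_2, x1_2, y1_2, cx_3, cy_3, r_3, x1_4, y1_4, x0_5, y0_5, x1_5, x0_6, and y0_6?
cy_1 = 240; r_1 = 40; x0_2 = 20; y0_2 = 240; x1_2 = 96; y1_2 = 364; cx_3 = 180; cy_3 = 372; r_3 = 60; x1_4 = 308; y1_4 = 136; x0_5 = 344; y0_5 = 312; x1_5 = 400; x0_6 = 388; y0_6 = 32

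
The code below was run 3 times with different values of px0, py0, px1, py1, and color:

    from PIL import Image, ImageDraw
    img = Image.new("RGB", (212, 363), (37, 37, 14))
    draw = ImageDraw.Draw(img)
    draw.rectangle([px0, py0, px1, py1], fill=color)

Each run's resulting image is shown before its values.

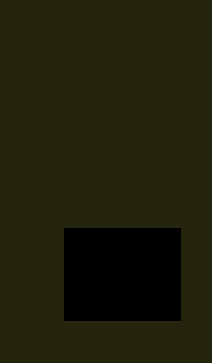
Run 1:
px0 = 64, py0 = 228, px1 = 180, py1 = 320, color = 'black'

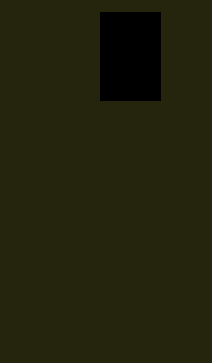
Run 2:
px0 = 100; py0 = 12; px1 = 160; py1 = 100; color = 'black'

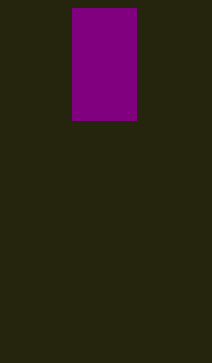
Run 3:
px0 = 72, py0 = 8, px1 = 136, py1 = 120, color = 'purple'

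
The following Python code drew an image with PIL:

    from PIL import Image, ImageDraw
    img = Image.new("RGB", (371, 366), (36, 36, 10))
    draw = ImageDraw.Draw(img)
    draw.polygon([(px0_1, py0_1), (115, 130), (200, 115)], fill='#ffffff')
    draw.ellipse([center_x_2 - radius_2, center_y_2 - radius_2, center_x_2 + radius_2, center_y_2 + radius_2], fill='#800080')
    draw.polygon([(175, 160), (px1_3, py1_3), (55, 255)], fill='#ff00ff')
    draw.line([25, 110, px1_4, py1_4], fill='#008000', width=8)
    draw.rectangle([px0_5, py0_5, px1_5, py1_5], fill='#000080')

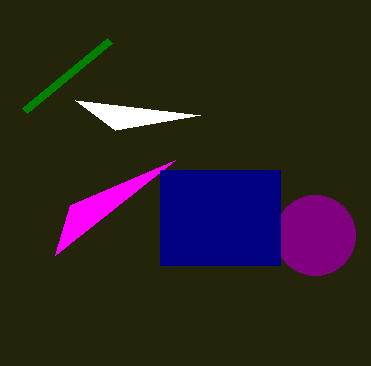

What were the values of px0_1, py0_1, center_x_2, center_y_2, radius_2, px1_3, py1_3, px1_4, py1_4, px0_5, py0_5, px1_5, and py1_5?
px0_1 = 75; py0_1 = 100; center_x_2 = 315; center_y_2 = 235; radius_2 = 40; px1_3 = 70; py1_3 = 205; px1_4 = 110; py1_4 = 40; px0_5 = 160; py0_5 = 170; px1_5 = 280; py1_5 = 265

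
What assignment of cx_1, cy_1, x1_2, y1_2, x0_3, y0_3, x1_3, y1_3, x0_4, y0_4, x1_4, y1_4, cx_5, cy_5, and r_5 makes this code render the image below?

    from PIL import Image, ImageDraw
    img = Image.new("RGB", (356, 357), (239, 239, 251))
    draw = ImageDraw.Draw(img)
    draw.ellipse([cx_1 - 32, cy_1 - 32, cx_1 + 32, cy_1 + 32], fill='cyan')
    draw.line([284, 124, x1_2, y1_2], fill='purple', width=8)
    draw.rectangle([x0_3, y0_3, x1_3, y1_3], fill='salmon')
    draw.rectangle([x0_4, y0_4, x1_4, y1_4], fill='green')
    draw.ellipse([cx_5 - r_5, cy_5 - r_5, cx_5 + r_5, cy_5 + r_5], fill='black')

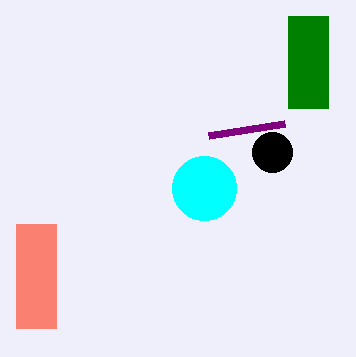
cx_1 = 204, cy_1 = 188, x1_2 = 208, y1_2 = 136, x0_3 = 16, y0_3 = 224, x1_3 = 56, y1_3 = 328, x0_4 = 288, y0_4 = 16, x1_4 = 328, y1_4 = 108, cx_5 = 272, cy_5 = 152, r_5 = 20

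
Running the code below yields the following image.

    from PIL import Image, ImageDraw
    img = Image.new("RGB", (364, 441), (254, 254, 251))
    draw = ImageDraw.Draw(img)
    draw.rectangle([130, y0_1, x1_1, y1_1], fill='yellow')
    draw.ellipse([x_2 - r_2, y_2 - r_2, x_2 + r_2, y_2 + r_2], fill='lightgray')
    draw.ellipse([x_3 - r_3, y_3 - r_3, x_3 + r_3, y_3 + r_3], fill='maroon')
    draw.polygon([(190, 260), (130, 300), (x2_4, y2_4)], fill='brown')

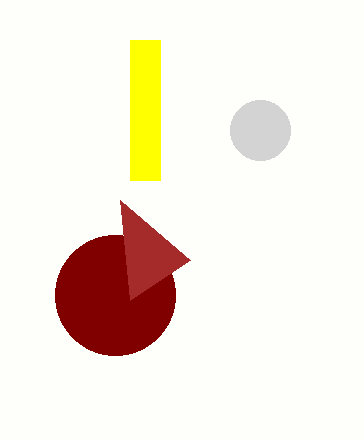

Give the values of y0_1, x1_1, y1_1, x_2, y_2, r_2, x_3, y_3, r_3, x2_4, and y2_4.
y0_1 = 40, x1_1 = 160, y1_1 = 180, x_2 = 260, y_2 = 130, r_2 = 30, x_3 = 115, y_3 = 295, r_3 = 60, x2_4 = 120, y2_4 = 200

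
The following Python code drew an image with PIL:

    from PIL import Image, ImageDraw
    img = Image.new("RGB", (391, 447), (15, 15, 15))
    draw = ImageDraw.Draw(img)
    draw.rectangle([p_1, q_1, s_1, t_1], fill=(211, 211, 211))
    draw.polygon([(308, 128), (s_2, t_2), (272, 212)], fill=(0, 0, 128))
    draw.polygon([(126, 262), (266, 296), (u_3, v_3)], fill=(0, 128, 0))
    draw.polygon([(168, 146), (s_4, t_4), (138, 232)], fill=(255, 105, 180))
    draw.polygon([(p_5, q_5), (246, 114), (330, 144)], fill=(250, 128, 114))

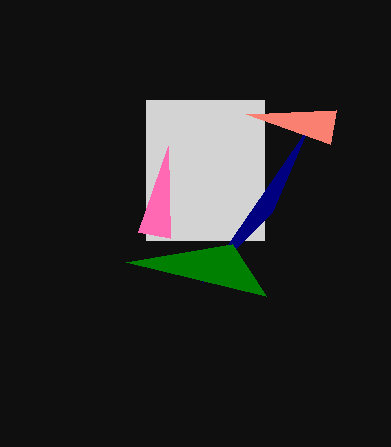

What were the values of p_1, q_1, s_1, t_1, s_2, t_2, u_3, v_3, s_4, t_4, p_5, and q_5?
p_1 = 146, q_1 = 100, s_1 = 264, t_1 = 240, s_2 = 202, t_2 = 282, u_3 = 232, v_3 = 244, s_4 = 170, t_4 = 238, p_5 = 336, q_5 = 110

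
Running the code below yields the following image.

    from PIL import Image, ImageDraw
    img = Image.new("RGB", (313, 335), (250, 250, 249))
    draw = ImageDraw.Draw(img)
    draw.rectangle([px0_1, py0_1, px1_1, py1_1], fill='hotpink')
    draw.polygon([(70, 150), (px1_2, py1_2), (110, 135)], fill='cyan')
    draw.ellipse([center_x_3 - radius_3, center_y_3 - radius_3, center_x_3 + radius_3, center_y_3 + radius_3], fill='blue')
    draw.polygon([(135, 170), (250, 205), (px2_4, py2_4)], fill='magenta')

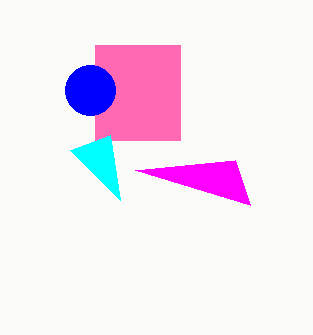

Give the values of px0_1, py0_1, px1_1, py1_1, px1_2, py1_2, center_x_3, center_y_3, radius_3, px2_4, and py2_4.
px0_1 = 95, py0_1 = 45, px1_1 = 180, py1_1 = 140, px1_2 = 120, py1_2 = 200, center_x_3 = 90, center_y_3 = 90, radius_3 = 25, px2_4 = 235, py2_4 = 160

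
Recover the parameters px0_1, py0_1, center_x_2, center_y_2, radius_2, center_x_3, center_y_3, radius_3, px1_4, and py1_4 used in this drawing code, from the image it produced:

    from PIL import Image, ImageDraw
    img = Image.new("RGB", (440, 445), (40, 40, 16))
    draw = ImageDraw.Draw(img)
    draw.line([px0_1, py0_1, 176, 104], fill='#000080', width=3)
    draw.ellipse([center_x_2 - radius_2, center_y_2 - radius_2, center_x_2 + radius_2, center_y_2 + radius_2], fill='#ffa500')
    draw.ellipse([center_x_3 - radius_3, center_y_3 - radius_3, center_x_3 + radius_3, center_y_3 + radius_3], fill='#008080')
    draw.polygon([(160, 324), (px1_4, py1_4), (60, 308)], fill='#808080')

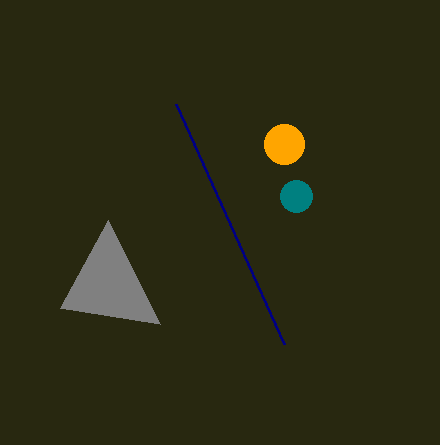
px0_1 = 284, py0_1 = 344, center_x_2 = 284, center_y_2 = 144, radius_2 = 20, center_x_3 = 296, center_y_3 = 196, radius_3 = 16, px1_4 = 108, py1_4 = 220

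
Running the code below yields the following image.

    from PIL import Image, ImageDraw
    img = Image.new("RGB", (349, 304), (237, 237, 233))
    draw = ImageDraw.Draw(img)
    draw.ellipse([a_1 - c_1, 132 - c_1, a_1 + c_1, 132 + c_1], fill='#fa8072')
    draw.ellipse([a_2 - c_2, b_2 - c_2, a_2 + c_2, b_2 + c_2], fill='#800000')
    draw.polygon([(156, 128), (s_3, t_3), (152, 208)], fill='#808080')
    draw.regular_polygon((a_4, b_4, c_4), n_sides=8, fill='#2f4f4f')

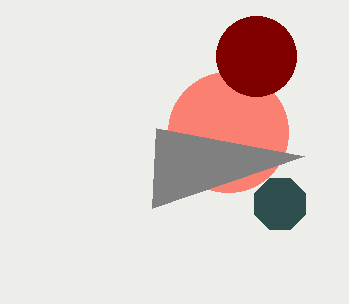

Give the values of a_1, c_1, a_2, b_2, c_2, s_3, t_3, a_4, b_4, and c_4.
a_1 = 228; c_1 = 60; a_2 = 256; b_2 = 56; c_2 = 40; s_3 = 304; t_3 = 156; a_4 = 280; b_4 = 204; c_4 = 28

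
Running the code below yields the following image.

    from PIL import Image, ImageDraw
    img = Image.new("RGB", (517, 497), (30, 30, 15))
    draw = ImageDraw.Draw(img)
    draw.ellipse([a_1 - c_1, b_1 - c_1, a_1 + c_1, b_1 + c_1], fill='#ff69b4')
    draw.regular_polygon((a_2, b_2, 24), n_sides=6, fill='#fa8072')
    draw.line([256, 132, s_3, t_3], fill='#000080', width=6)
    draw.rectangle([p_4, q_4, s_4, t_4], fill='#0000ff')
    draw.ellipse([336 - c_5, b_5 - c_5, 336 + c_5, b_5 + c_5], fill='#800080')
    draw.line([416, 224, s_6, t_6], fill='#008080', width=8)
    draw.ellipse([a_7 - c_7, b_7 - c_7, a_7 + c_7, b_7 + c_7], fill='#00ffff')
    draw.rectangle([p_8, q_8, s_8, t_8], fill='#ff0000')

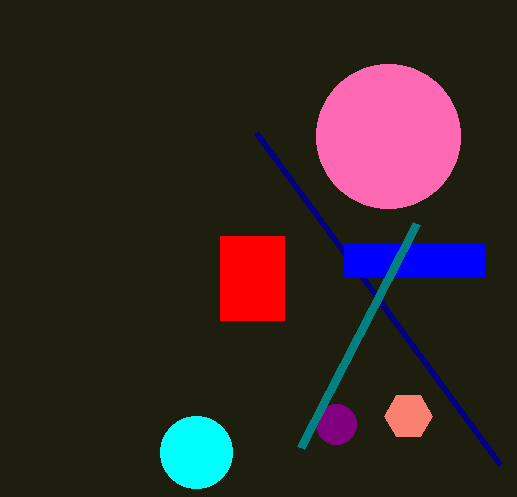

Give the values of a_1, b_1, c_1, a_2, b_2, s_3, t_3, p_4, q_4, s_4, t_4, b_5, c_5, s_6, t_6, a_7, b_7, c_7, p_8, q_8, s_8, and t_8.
a_1 = 388, b_1 = 136, c_1 = 72, a_2 = 408, b_2 = 416, s_3 = 500, t_3 = 464, p_4 = 344, q_4 = 244, s_4 = 484, t_4 = 276, b_5 = 424, c_5 = 20, s_6 = 300, t_6 = 448, a_7 = 196, b_7 = 452, c_7 = 36, p_8 = 220, q_8 = 236, s_8 = 284, t_8 = 320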